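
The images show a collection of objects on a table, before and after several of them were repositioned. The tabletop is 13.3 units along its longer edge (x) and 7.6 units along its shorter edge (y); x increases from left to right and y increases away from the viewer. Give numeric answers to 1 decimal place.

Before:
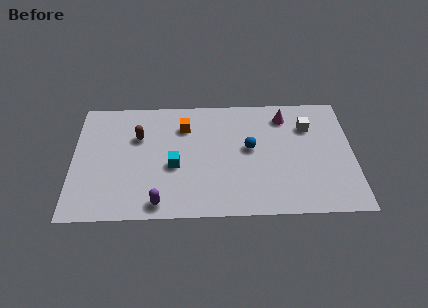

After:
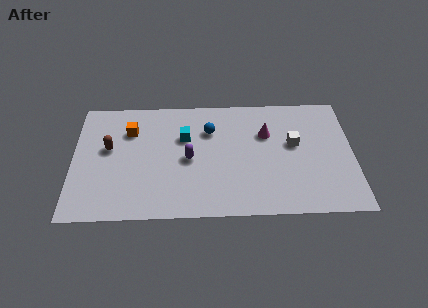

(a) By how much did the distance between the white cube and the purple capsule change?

-3.4

The distance was about 8.5 in the first image and 5.1 in the second, so they moved 3.4 units closer together.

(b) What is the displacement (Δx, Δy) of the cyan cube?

(0.5, 1.8)

From the two frames, the cyan cube sits at roughly (4.8, 3.2) before and (5.3, 5.0) after.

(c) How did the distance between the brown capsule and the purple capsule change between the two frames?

-0.4

The distance was about 4.3 in the first image and 3.9 in the second, so they moved 0.4 units closer together.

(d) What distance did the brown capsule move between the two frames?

1.6

The brown capsule was near (3.1, 5.1) before and (1.7, 4.4) after, so it travelled √(1.4² + 0.7²) ≈ 1.6 units.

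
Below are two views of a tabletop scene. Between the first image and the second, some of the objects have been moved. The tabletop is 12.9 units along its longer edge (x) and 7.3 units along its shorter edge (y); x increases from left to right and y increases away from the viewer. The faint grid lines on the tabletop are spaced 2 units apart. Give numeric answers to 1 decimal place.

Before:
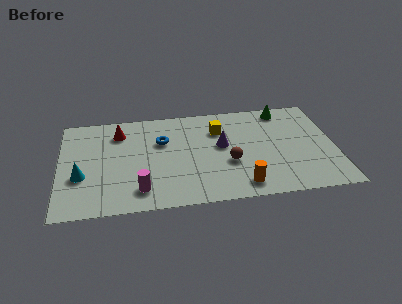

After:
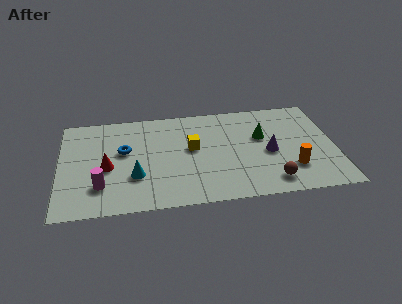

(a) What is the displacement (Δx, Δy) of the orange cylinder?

(2.4, 0.9)

From the two frames, the orange cylinder sits at roughly (8.4, 1.1) before and (10.8, 2.0) after.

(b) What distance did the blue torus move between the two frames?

1.9

The blue torus was near (4.8, 4.8) before and (3.0, 4.3) after, so it travelled √(1.8² + 0.5²) ≈ 1.9 units.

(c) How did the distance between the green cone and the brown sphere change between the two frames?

-1.2

The distance was about 4.5 in the first image and 3.3 in the second, so they moved 1.2 units closer together.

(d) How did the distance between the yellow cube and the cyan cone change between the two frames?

-3.8

They were about 7.0 units apart before and 3.2 after — 3.8 units closer together.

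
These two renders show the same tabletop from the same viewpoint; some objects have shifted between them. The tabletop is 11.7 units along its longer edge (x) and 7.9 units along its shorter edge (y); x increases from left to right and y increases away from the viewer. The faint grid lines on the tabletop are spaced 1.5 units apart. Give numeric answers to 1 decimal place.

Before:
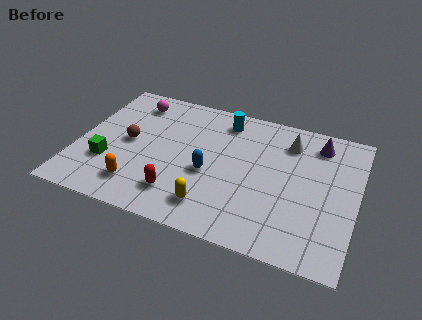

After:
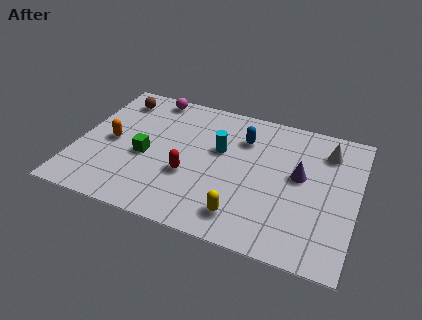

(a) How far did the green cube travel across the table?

1.7

The green cube was near (1.4, 2.5) before and (2.9, 3.4) after, so it travelled √(1.5² + 0.9²) ≈ 1.7 units.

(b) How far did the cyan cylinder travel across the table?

1.8

The cyan cylinder was near (5.9, 6.6) before and (5.9, 4.8) after, so it travelled √(0.0² + 1.8²) ≈ 1.8 units.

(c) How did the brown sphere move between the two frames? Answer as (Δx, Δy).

(-0.8, 2.5)

From the two frames, the brown sphere sits at roughly (2.1, 4.0) before and (1.3, 6.5) after.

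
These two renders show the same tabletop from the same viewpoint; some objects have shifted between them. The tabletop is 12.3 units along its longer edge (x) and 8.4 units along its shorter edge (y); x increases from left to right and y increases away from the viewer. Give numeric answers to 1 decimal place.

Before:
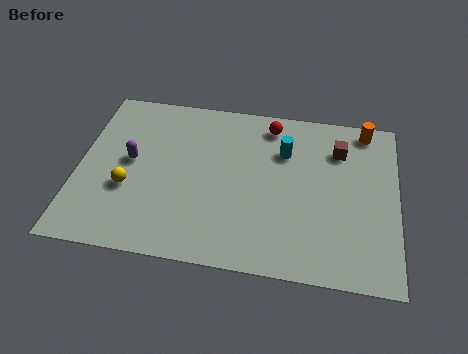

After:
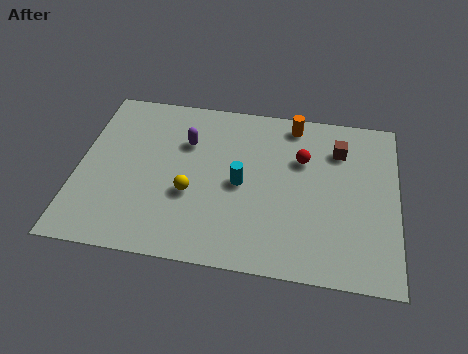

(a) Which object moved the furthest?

the orange cylinder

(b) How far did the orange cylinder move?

2.8

The orange cylinder moved from about (11.0, 7.5) to (8.2, 7.4), a distance of √(2.8² + 0.1²) ≈ 2.8.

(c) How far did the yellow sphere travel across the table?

2.4

From (2.0, 3.1) to (4.4, 3.2), the yellow sphere covered √(2.4² + 0.1²) ≈ 2.4 units.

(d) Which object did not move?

the brown cube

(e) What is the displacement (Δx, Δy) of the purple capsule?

(2.1, 1.3)

The purple capsule was at about (2.0, 4.5) and moved to about (4.1, 5.8).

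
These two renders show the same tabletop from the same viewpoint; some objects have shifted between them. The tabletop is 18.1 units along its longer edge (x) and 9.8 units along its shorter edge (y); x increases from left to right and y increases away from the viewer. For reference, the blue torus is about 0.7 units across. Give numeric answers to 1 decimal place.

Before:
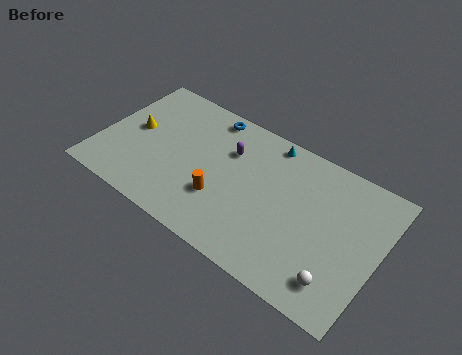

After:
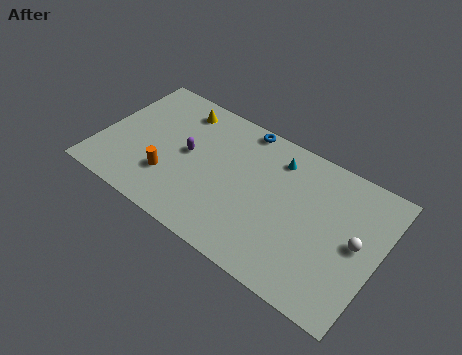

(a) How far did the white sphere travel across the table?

3.2

From (16.0, 1.9) to (16.7, 5.0), the white sphere covered √(0.7² + 3.1²) ≈ 3.2 units.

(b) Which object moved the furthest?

the yellow cone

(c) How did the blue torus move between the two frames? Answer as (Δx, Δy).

(2.2, 0.3)

From the two frames, the blue torus sits at roughly (6.4, 8.7) before and (8.6, 9.0) after.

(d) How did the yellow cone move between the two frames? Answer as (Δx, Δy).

(2.5, 3.0)

The yellow cone started near (2.0, 5.2) and ended near (4.5, 8.2).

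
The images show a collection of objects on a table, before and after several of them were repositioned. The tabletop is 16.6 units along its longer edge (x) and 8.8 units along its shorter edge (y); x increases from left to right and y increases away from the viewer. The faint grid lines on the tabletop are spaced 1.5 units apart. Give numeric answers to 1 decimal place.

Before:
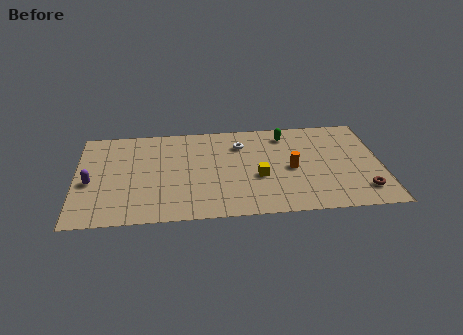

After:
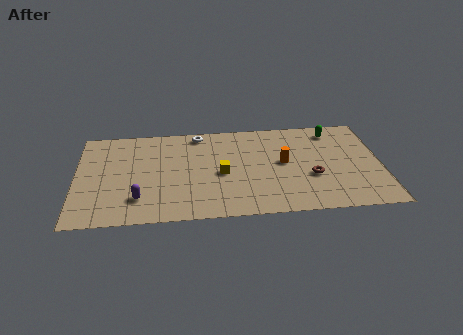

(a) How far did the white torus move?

2.6

The white torus was near (9.0, 6.6) before and (6.7, 7.8) after, so it travelled √(2.3² + 1.2²) ≈ 2.6 units.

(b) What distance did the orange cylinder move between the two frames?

0.7

From (11.7, 4.1) to (11.3, 4.7), the orange cylinder covered √(0.4² + 0.6²) ≈ 0.7 units.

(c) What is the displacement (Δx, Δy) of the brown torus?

(-2.7, 1.5)

From the two frames, the brown torus sits at roughly (15.5, 1.8) before and (12.8, 3.3) after.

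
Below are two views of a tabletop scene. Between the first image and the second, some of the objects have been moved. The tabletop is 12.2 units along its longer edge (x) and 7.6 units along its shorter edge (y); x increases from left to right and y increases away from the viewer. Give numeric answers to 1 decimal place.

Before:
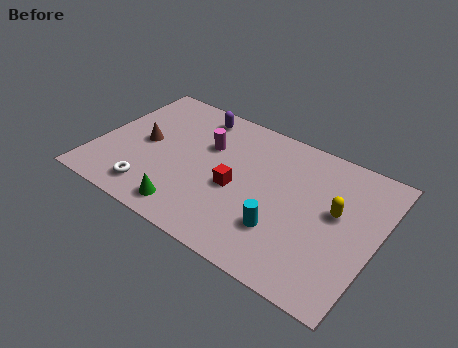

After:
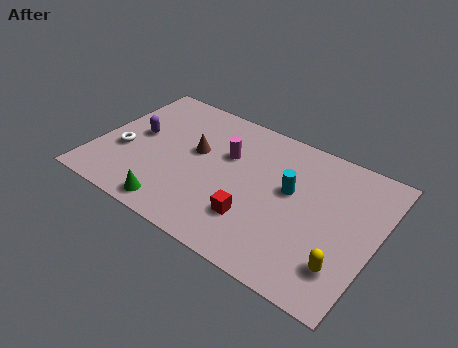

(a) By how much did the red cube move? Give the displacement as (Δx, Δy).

(1.0, -1.2)

The red cube was at about (6.2, 3.3) and moved to about (7.2, 2.1).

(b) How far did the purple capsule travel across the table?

3.3

The purple capsule moved from about (3.8, 6.5) to (1.6, 4.1), a distance of √(2.2² + 2.4²) ≈ 3.3.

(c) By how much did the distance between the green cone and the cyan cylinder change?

+1.6

Before: roughly 4.1 units apart; after: 5.7. That's 1.6 units further apart.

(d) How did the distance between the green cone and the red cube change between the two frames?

+0.7

The distance was about 2.8 in the first image and 3.5 in the second, so they moved 0.7 units further apart.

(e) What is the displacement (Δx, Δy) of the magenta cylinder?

(0.9, -0.1)

The magenta cylinder started near (4.6, 5.0) and ended near (5.5, 4.9).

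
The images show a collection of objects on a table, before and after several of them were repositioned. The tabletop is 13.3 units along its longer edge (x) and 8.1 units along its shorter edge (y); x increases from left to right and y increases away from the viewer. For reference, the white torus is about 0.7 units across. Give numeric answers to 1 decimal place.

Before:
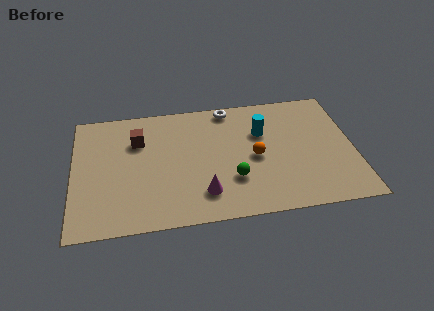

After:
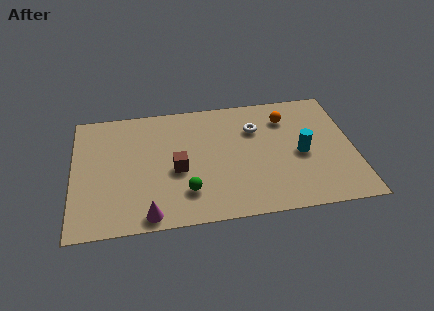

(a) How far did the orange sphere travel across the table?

2.9

From (8.6, 3.8) to (10.2, 6.2), the orange sphere covered √(1.6² + 2.4²) ≈ 2.9 units.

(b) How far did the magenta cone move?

2.8

The magenta cone moved from about (6.1, 1.8) to (3.5, 0.8), a distance of √(2.6² + 1.0²) ≈ 2.8.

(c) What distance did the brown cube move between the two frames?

2.8

The brown cube moved from about (3.1, 5.7) to (4.9, 3.5), a distance of √(1.8² + 2.2²) ≈ 2.8.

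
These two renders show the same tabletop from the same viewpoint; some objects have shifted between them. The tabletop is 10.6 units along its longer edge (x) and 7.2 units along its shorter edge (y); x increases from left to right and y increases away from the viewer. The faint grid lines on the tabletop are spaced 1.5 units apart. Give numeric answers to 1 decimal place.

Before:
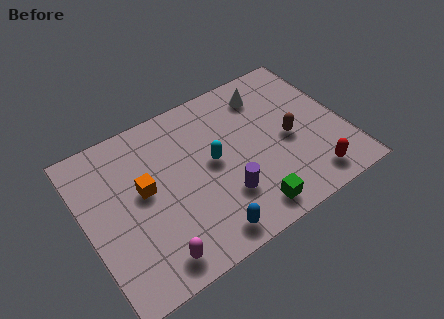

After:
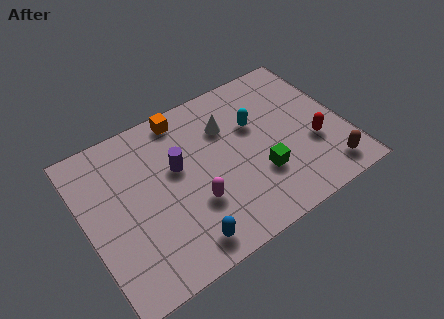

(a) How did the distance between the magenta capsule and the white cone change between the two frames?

-4.1

The distance was about 7.3 in the first image and 3.2 in the second, so they moved 4.1 units closer together.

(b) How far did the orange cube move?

3.1

The orange cube moved from about (2.4, 4.0) to (4.4, 6.4), a distance of √(2.0² + 2.4²) ≈ 3.1.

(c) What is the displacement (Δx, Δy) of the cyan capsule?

(1.9, 0.8)

The cyan capsule started near (5.2, 3.8) and ended near (7.1, 4.6).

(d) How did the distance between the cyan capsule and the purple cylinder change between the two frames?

+1.6

Before: roughly 1.7 units apart; after: 3.3. That's 1.6 units further apart.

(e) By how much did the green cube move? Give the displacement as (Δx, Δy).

(0.7, 1.3)

From the two frames, the green cube sits at roughly (6.2, 1.0) before and (6.9, 2.3) after.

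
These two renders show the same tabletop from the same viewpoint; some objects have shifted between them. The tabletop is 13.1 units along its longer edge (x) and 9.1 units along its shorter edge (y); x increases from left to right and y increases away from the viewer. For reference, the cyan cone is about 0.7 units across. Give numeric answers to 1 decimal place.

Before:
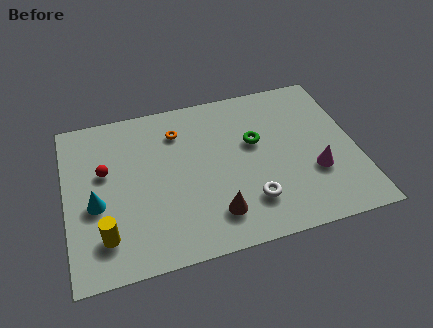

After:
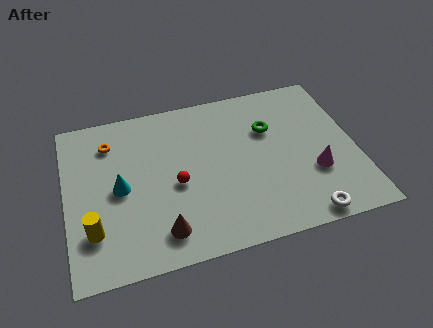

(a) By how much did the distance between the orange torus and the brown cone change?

+0.6

The distance was about 5.3 in the first image and 5.9 in the second, so they moved 0.6 units further apart.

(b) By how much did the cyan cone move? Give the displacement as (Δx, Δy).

(1.1, 0.6)

The cyan cone was at about (1.3, 3.8) and moved to about (2.4, 4.4).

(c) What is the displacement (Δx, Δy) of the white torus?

(2.3, -1.4)

From the two frames, the white torus sits at roughly (8.1, 2.2) before and (10.4, 0.8) after.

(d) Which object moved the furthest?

the red sphere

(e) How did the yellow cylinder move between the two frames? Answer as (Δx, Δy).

(-0.5, 0.4)

From the two frames, the yellow cylinder sits at roughly (1.6, 2.0) before and (1.1, 2.4) after.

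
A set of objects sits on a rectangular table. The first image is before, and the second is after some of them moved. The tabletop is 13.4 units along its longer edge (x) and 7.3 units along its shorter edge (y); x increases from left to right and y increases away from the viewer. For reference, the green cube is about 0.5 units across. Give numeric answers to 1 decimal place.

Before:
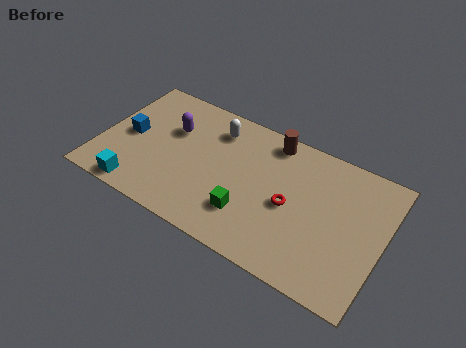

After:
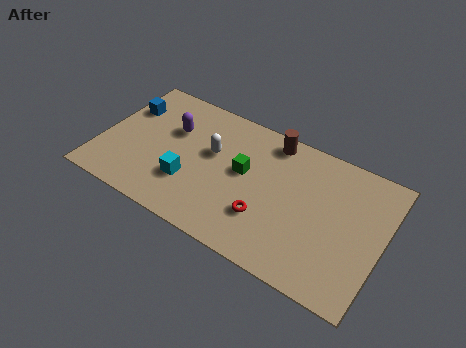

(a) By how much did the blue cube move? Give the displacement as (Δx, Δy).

(-0.4, 1.5)

From the two frames, the blue cube sits at roughly (1.3, 3.6) before and (0.9, 5.1) after.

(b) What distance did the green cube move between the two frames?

2.2

The green cube moved from about (7.3, 2.0) to (6.8, 4.1), a distance of √(0.5² + 2.1²) ≈ 2.2.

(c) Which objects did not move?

the purple capsule and the brown cylinder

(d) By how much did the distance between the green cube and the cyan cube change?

-2.2

The distance was about 5.2 in the first image and 3.0 in the second, so they moved 2.2 units closer together.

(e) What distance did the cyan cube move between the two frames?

2.7

From (2.2, 0.8) to (4.4, 2.3), the cyan cube covered √(2.2² + 1.5²) ≈ 2.7 units.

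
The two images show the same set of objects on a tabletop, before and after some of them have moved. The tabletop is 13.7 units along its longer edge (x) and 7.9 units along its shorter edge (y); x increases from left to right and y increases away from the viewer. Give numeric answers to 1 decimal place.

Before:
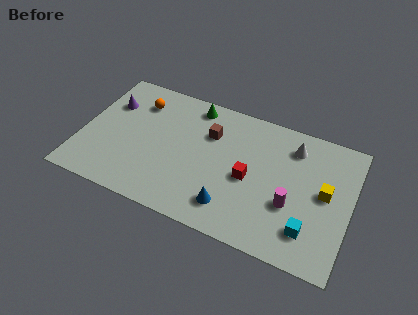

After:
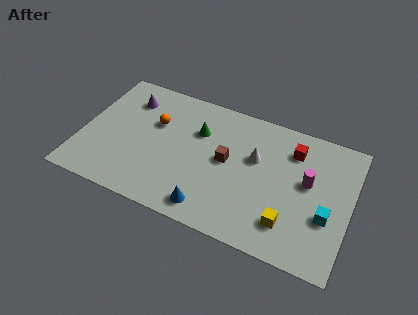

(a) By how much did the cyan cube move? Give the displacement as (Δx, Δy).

(0.8, 1.1)

The cyan cube was at about (11.8, 1.8) and moved to about (12.6, 2.9).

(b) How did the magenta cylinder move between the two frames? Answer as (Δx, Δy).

(0.7, 1.6)

The magenta cylinder was at about (10.8, 2.9) and moved to about (11.5, 4.5).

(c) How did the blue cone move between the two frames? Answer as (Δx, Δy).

(-1.0, -0.5)

The blue cone started near (7.9, 1.6) and ended near (6.9, 1.1).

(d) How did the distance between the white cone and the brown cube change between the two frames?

-2.7

The distance was about 4.3 in the first image and 1.6 in the second, so they moved 2.7 units closer together.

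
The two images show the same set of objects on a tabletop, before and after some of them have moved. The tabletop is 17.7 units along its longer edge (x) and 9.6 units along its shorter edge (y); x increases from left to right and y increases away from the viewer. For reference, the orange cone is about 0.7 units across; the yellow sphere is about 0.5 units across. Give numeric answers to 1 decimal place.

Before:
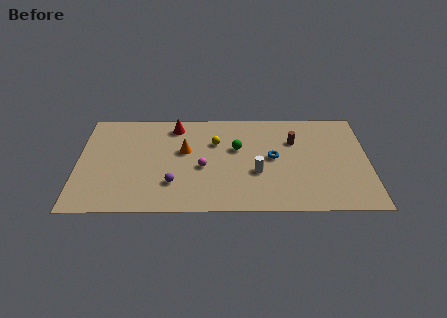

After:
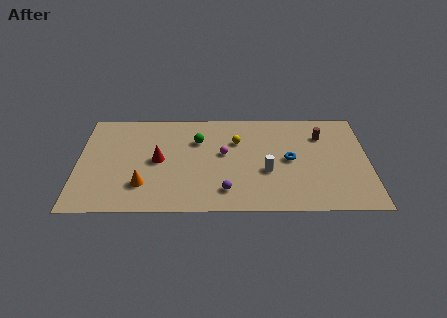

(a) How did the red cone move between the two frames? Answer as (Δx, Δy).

(-1.0, -3.3)

The red cone started near (5.9, 8.1) and ended near (4.9, 4.8).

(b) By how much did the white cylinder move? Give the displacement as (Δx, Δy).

(0.6, 0.1)

The white cylinder started near (10.9, 3.6) and ended near (11.5, 3.7).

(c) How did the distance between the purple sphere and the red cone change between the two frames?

-0.5

Before: roughly 5.5 units apart; after: 5.0. That's 0.5 units closer together.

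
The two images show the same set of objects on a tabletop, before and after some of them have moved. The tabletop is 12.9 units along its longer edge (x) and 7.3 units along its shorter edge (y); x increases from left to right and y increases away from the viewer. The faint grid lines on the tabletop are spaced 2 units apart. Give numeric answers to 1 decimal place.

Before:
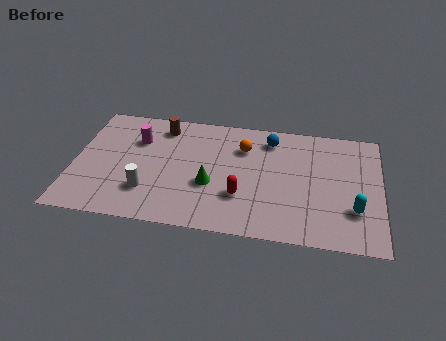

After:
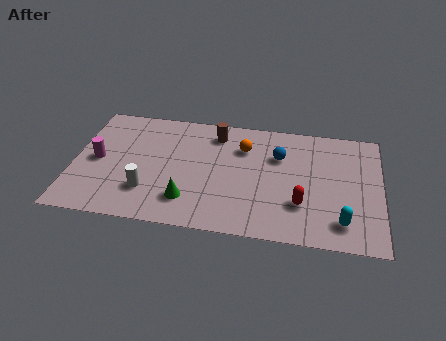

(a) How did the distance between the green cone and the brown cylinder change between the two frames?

+0.4

They were about 4.0 units apart before and 4.4 after — 0.4 units further apart.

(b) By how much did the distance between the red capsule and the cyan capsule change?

-2.8

They were about 4.7 units apart before and 1.9 after — 2.8 units closer together.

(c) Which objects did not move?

the orange sphere and the white cylinder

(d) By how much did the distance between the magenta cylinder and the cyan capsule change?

+0.9

The distance was about 9.6 in the first image and 10.5 in the second, so they moved 0.9 units further apart.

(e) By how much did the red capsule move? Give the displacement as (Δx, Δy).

(2.5, -0.1)

The red capsule started near (7.1, 2.3) and ended near (9.6, 2.2).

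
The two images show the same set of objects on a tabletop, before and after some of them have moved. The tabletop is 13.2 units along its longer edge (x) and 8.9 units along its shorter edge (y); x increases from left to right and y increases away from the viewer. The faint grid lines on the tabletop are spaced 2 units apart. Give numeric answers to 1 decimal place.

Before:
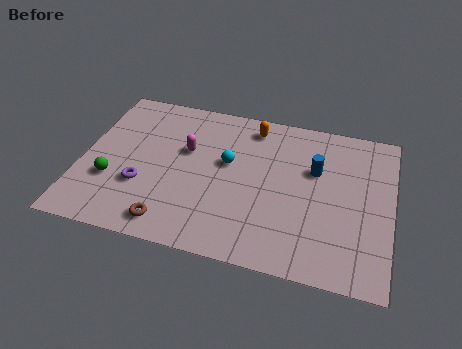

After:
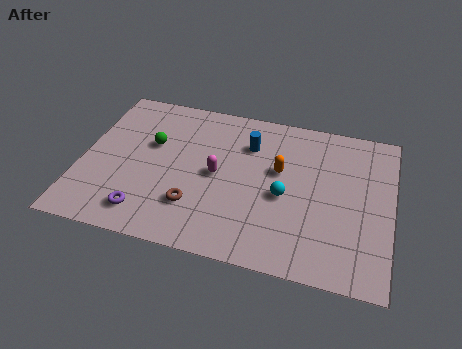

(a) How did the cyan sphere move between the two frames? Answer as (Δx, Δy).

(2.5, -1.3)

The cyan sphere was at about (6.2, 5.2) and moved to about (8.7, 3.9).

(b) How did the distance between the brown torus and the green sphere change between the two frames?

+0.5

The distance was about 3.2 in the first image and 3.7 in the second, so they moved 0.5 units further apart.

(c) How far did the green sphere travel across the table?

2.9

The green sphere moved from about (1.4, 3.0) to (2.9, 5.5), a distance of √(1.5² + 2.5²) ≈ 2.9.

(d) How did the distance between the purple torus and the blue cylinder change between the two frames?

-1.3

They were about 7.7 units apart before and 6.4 after — 1.3 units closer together.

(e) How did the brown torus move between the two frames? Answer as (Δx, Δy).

(0.9, 1.2)

From the two frames, the brown torus sits at roughly (4.1, 1.2) before and (5.0, 2.4) after.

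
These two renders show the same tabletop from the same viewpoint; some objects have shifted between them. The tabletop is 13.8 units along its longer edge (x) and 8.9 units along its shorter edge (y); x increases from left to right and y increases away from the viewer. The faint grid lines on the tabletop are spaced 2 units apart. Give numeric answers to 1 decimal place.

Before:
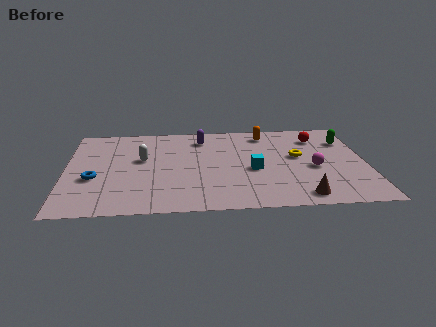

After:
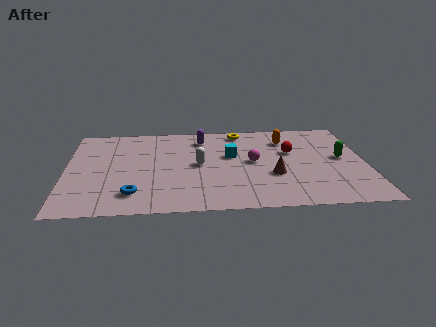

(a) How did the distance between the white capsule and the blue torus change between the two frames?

+1.2

They were about 2.8 units apart before and 4.0 after — 1.2 units further apart.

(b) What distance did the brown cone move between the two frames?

2.4

From (10.7, 1.1) to (9.5, 3.2), the brown cone covered √(1.2² + 2.1²) ≈ 2.4 units.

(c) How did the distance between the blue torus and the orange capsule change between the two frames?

-0.3

The distance was about 9.0 in the first image and 8.7 in the second, so they moved 0.3 units closer together.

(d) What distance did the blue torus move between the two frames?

2.4

The blue torus moved from about (1.3, 3.4) to (3.1, 1.8), a distance of √(1.8² + 1.6²) ≈ 2.4.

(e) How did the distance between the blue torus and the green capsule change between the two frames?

-2.1

Before: roughly 12.1 units apart; after: 10.0. That's 2.1 units closer together.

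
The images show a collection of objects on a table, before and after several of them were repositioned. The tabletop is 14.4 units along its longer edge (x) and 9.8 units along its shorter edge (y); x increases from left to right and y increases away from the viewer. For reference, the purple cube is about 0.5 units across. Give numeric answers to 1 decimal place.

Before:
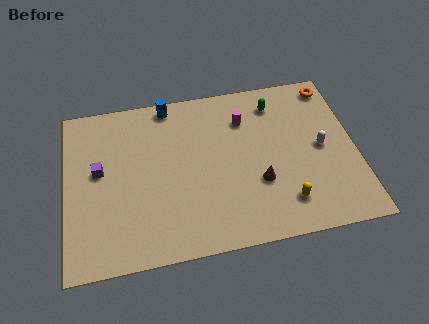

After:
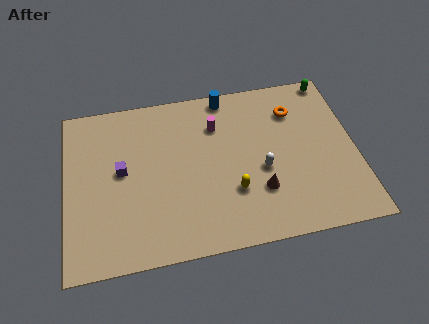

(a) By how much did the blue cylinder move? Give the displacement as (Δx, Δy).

(2.9, 0.0)

From the two frames, the blue cylinder sits at roughly (5.3, 8.9) before and (8.2, 8.9) after.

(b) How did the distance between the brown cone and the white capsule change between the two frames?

-2.3

The distance was about 3.5 in the first image and 1.2 in the second, so they moved 2.3 units closer together.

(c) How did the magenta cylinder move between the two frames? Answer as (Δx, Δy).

(-1.4, -0.1)

The magenta cylinder started near (9.0, 7.3) and ended near (7.6, 7.2).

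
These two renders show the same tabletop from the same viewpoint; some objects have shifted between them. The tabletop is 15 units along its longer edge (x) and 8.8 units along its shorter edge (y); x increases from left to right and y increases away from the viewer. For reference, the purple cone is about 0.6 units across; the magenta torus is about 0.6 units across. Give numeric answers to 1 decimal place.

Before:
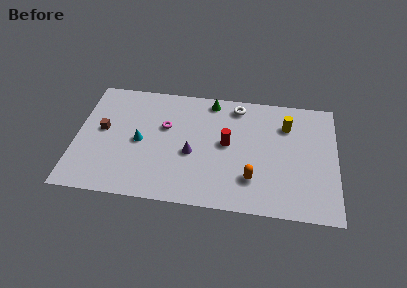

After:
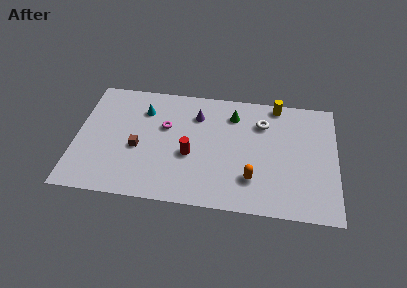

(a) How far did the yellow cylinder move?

1.6

The yellow cylinder was near (12.1, 6.5) before and (11.5, 8.0) after, so it travelled √(0.6² + 1.5²) ≈ 1.6 units.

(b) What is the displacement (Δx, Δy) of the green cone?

(1.3, -0.9)

The green cone started near (7.7, 7.8) and ended near (9.0, 6.9).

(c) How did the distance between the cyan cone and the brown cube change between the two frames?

+0.6

They were about 2.3 units apart before and 2.9 after — 0.6 units further apart.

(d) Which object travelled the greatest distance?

the purple cone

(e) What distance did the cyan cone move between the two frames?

2.4

The cyan cone moved from about (3.7, 4.2) to (3.8, 6.6), a distance of √(0.1² + 2.4²) ≈ 2.4.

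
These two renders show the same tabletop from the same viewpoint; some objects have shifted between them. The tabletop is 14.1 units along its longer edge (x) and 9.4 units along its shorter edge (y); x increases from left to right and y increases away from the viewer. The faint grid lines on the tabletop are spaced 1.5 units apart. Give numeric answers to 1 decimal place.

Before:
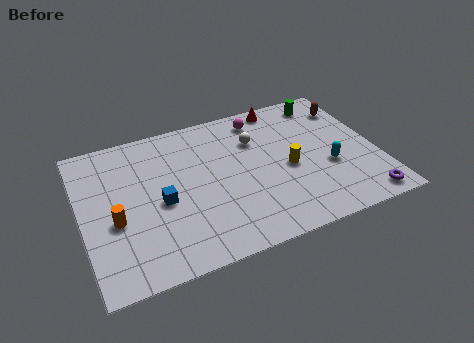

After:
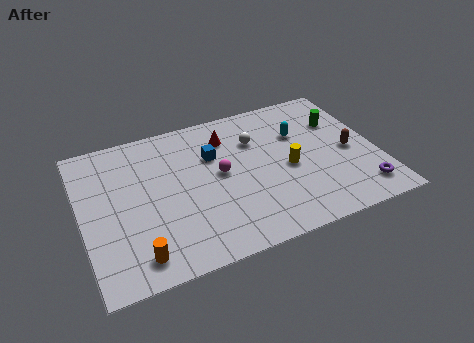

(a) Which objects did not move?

the yellow cylinder and the white sphere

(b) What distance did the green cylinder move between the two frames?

1.7

The green cylinder moved from about (12.1, 8.1) to (12.6, 6.5), a distance of √(0.5² + 1.6²) ≈ 1.7.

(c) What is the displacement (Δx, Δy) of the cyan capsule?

(-1.1, 2.7)

The cyan capsule was at about (11.7, 3.6) and moved to about (10.6, 6.3).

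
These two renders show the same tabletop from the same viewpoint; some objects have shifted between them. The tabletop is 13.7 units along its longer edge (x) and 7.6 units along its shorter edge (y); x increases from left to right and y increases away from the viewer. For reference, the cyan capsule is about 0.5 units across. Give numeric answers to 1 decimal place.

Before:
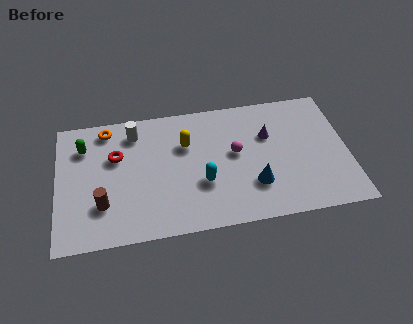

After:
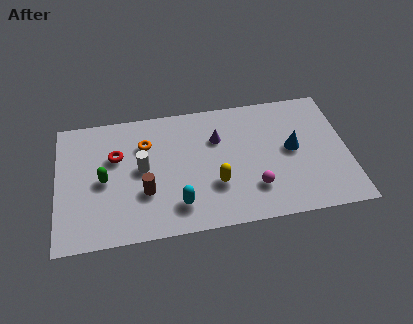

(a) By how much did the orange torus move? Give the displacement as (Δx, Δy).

(1.8, -1.2)

The orange torus was at about (2.4, 6.6) and moved to about (4.2, 5.4).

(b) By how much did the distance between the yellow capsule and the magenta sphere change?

-0.6

They were about 2.5 units apart before and 1.9 after — 0.6 units closer together.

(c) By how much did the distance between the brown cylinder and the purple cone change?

-4.0

The distance was about 8.4 in the first image and 4.4 in the second, so they moved 4.0 units closer together.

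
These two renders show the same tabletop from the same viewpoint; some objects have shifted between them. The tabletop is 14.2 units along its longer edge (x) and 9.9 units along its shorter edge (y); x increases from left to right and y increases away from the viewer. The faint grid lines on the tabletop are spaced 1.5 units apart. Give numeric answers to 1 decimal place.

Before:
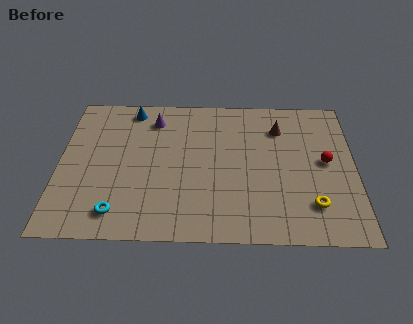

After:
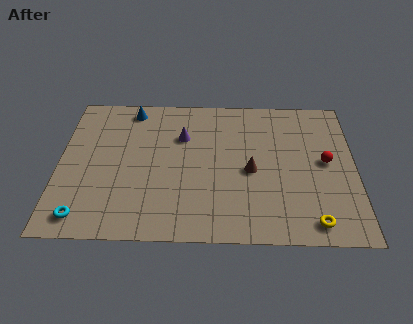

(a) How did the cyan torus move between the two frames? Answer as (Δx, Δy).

(-1.6, -0.3)

The cyan torus was at about (2.9, 1.6) and moved to about (1.3, 1.3).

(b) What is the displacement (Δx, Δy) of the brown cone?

(-1.4, -3.0)

The brown cone was at about (10.6, 7.5) and moved to about (9.2, 4.5).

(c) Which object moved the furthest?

the brown cone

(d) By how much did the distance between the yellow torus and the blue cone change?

+0.7

Before: roughly 10.8 units apart; after: 11.5. That's 0.7 units further apart.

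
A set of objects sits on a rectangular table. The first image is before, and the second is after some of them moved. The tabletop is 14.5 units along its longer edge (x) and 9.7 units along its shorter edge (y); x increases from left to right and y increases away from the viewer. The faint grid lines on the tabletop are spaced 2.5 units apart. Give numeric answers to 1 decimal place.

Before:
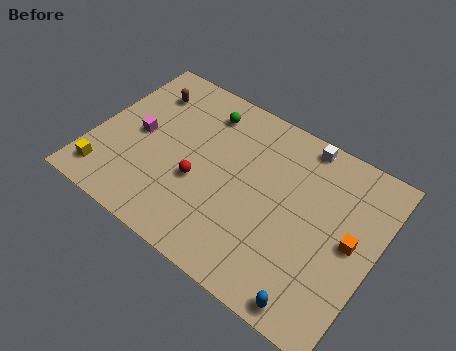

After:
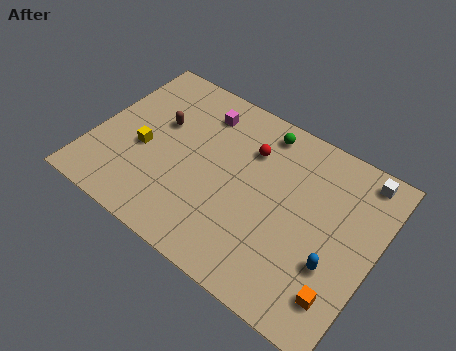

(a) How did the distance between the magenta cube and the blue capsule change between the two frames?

-1.8

They were about 10.7 units apart before and 8.9 after — 1.8 units closer together.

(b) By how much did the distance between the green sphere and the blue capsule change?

-3.1

They were about 10.0 units apart before and 6.9 after — 3.1 units closer together.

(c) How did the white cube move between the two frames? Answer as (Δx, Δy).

(3.1, -0.2)

The white cube was at about (10.1, 8.8) and moved to about (13.2, 8.6).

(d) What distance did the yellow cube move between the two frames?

2.9

The yellow cube moved from about (1.1, 1.6) to (2.6, 4.1), a distance of √(1.5² + 2.5²) ≈ 2.9.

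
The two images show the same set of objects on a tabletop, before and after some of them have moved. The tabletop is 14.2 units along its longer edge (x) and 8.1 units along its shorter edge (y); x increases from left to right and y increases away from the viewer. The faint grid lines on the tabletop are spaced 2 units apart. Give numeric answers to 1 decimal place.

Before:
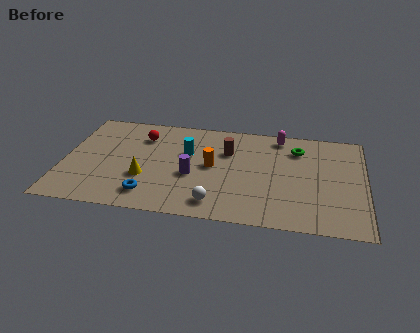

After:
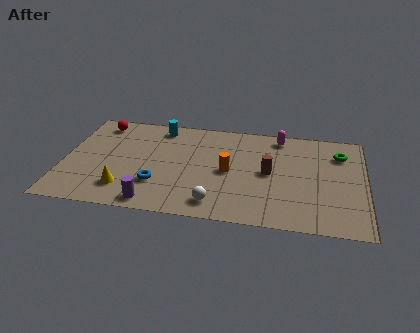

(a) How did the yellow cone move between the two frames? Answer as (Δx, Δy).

(-0.9, -1.0)

From the two frames, the yellow cone sits at roughly (3.9, 2.8) before and (3.0, 1.8) after.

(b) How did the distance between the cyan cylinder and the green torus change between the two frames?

+3.3

The distance was about 5.3 in the first image and 8.6 in the second, so they moved 3.3 units further apart.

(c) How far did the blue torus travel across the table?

0.9

From (4.2, 1.5) to (4.5, 2.4), the blue torus covered √(0.3² + 0.9²) ≈ 0.9 units.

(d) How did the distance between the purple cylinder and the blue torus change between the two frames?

-1.1

The distance was about 2.6 in the first image and 1.5 in the second, so they moved 1.1 units closer together.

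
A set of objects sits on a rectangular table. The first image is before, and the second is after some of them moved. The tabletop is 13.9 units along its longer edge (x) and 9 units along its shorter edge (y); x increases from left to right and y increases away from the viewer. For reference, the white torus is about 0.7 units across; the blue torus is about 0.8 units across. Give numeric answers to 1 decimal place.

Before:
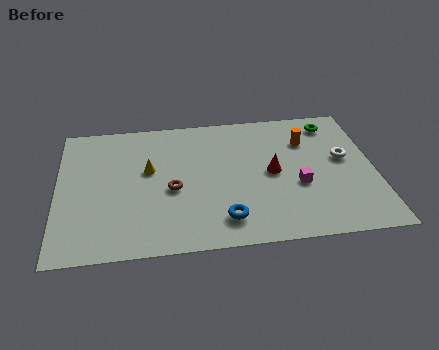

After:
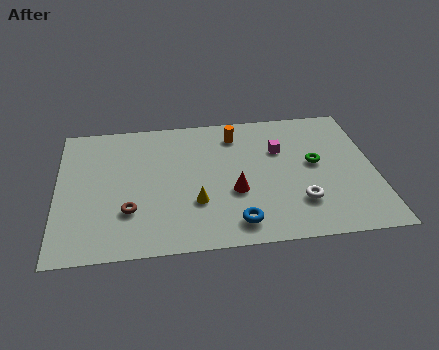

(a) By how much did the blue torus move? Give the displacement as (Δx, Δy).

(0.5, -0.3)

The blue torus was at about (7.2, 1.7) and moved to about (7.7, 1.4).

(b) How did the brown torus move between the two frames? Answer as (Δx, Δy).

(-1.9, -1.2)

The brown torus started near (5.0, 3.9) and ended near (3.1, 2.7).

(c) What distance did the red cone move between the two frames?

2.0

From (9.4, 4.5) to (7.7, 3.4), the red cone covered √(1.7² + 1.1²) ≈ 2.0 units.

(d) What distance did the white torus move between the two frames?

3.4

The white torus moved from about (12.6, 5.1) to (10.5, 2.4), a distance of √(2.1² + 2.7²) ≈ 3.4.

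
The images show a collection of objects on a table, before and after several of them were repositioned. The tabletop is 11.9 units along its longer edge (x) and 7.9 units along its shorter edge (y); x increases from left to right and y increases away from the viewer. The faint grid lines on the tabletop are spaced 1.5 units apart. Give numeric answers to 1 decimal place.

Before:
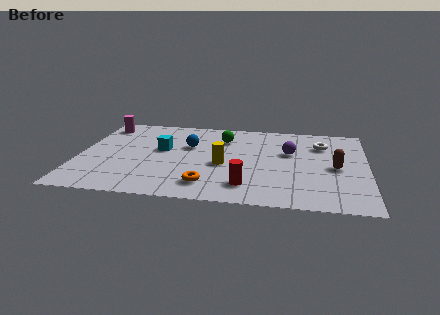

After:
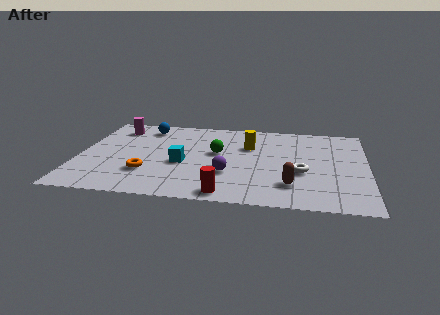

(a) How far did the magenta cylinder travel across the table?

0.6

From (0.8, 6.6) to (1.4, 6.4), the magenta cylinder covered √(0.6² + 0.2²) ≈ 0.6 units.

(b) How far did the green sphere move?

1.4

From (5.9, 5.9) to (5.7, 4.5), the green sphere covered √(0.2² + 1.4²) ≈ 1.4 units.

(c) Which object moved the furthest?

the purple sphere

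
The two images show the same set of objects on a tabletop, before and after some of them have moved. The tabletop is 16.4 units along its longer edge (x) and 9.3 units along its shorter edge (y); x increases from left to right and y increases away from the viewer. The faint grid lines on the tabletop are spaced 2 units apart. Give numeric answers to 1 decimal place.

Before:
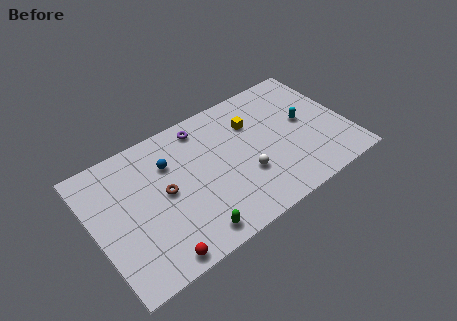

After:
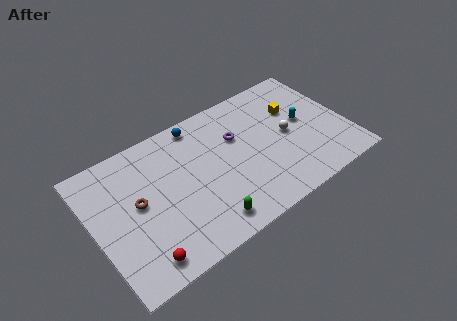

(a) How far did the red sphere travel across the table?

1.0

The red sphere was near (3.3, 0.9) before and (2.4, 1.3) after, so it travelled √(0.9² + 0.4²) ≈ 1.0 units.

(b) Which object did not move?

the cyan capsule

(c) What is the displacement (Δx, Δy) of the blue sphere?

(2.2, 1.7)

The blue sphere started near (5.1, 6.6) and ended near (7.3, 8.3).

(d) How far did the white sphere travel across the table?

3.4

The white sphere was near (9.5, 3.2) before and (12.6, 4.6) after, so it travelled √(3.1² + 1.4²) ≈ 3.4 units.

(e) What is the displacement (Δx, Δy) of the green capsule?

(1.0, 0.2)

From the two frames, the green capsule sits at roughly (5.6, 1.2) before and (6.6, 1.4) after.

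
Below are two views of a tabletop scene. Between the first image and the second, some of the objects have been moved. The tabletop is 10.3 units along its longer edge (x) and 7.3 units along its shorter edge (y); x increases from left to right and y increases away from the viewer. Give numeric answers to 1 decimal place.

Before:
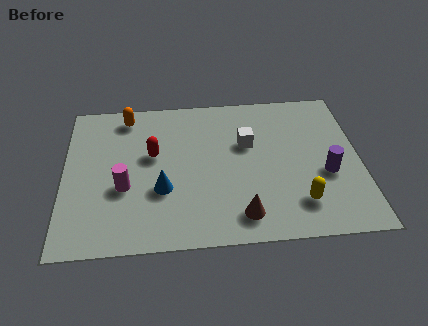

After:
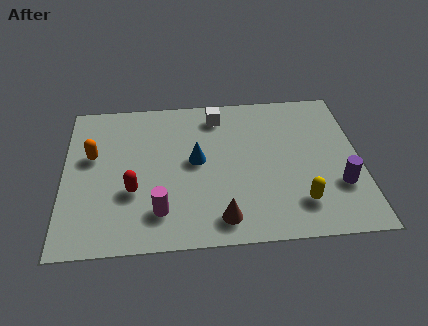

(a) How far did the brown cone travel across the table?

0.7

The brown cone was near (6.1, 1.2) before and (5.4, 1.1) after, so it travelled √(0.7² + 0.1²) ≈ 0.7 units.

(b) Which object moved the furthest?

the orange capsule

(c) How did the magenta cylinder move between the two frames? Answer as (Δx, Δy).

(1.2, -1.2)

The magenta cylinder was at about (2.1, 2.8) and moved to about (3.3, 1.6).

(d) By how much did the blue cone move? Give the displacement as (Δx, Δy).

(1.2, 1.3)

The blue cone started near (3.4, 2.6) and ended near (4.6, 3.9).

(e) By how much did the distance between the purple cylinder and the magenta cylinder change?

-0.8

They were about 7.0 units apart before and 6.2 after — 0.8 units closer together.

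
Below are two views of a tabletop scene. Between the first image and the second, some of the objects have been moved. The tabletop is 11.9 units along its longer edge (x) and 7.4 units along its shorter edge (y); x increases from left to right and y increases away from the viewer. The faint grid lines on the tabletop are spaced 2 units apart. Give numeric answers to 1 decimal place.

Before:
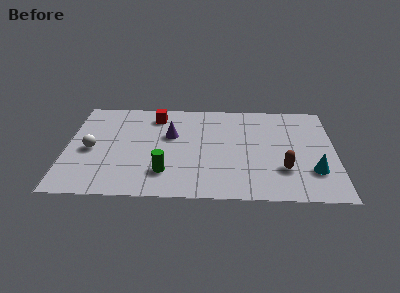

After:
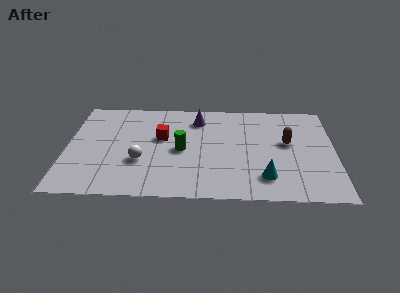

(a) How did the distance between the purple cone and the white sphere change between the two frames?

+0.4

Before: roughly 3.7 units apart; after: 4.1. That's 0.4 units further apart.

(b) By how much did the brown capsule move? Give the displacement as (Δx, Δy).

(0.2, 2.0)

From the two frames, the brown capsule sits at roughly (9.6, 2.2) before and (9.8, 4.2) after.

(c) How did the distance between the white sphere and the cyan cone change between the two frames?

-4.3

Before: roughly 9.9 units apart; after: 5.6. That's 4.3 units closer together.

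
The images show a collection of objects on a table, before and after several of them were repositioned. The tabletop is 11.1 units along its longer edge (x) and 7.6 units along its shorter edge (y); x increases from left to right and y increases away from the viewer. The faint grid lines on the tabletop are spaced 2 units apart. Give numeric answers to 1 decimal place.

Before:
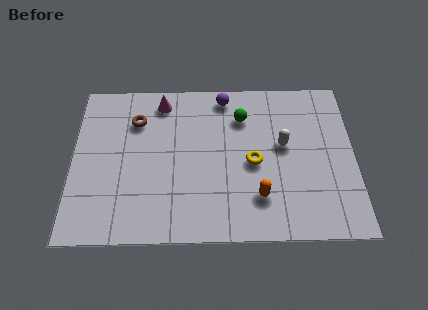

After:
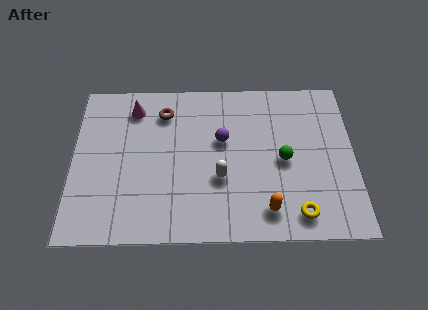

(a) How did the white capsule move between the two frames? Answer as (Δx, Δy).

(-2.5, -1.5)

From the two frames, the white capsule sits at roughly (8.3, 4.3) before and (5.8, 2.8) after.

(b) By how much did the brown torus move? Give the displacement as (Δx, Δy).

(1.1, 0.4)

From the two frames, the brown torus sits at roughly (2.5, 5.6) before and (3.6, 6.0) after.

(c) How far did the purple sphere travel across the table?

2.1

From (6.0, 6.7) to (5.9, 4.6), the purple sphere covered √(0.1² + 2.1²) ≈ 2.1 units.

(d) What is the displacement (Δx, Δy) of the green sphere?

(1.6, -2.1)

The green sphere started near (6.7, 5.7) and ended near (8.3, 3.6).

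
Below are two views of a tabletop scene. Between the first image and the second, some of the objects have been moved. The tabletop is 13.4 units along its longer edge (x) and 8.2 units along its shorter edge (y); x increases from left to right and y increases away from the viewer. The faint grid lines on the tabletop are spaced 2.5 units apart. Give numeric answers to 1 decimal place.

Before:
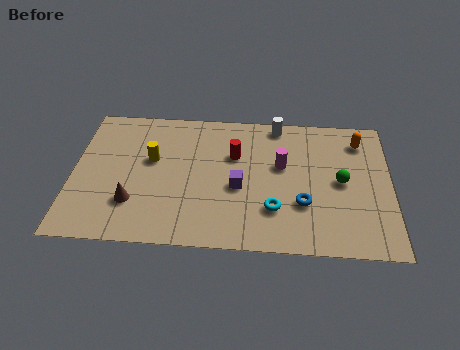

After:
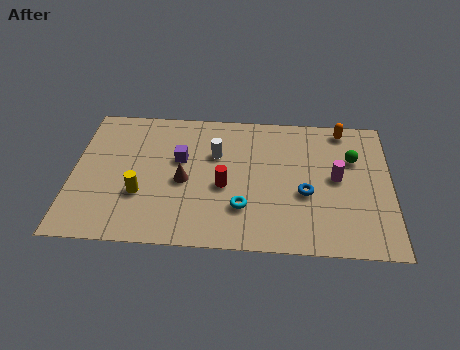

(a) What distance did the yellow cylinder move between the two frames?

2.1

The yellow cylinder was near (3.3, 4.9) before and (2.9, 2.8) after, so it travelled √(0.4² + 2.1²) ≈ 2.1 units.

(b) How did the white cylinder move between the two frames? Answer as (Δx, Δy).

(-2.6, -2.0)

From the two frames, the white cylinder sits at roughly (8.6, 7.4) before and (6.0, 5.4) after.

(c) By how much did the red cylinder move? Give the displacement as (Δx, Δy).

(-0.4, -1.9)

The red cylinder was at about (6.8, 5.4) and moved to about (6.4, 3.5).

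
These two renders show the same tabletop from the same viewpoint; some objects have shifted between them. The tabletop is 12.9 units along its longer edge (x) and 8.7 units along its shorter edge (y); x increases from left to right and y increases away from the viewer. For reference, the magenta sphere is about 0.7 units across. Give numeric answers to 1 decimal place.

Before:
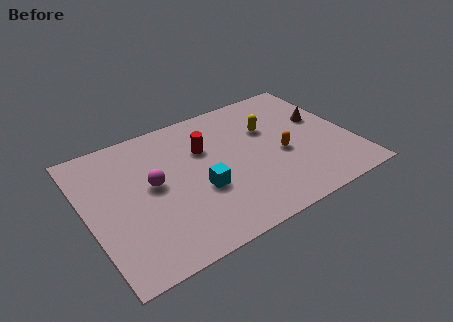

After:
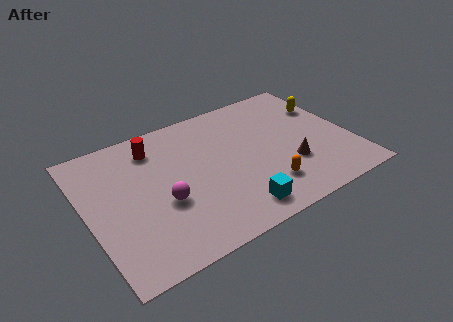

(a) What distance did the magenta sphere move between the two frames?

1.3

From (3.2, 4.7) to (3.5, 3.4), the magenta sphere covered √(0.3² + 1.3²) ≈ 1.3 units.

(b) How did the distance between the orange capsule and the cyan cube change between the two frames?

-2.4

The distance was about 4.1 in the first image and 1.7 in the second, so they moved 2.4 units closer together.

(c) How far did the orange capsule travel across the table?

2.0

The orange capsule moved from about (9.4, 3.7) to (8.3, 2.0), a distance of √(1.1² + 1.7²) ≈ 2.0.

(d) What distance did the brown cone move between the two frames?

3.1

The brown cone moved from about (11.7, 5.2) to (9.7, 2.8), a distance of √(2.0² + 2.4²) ≈ 3.1.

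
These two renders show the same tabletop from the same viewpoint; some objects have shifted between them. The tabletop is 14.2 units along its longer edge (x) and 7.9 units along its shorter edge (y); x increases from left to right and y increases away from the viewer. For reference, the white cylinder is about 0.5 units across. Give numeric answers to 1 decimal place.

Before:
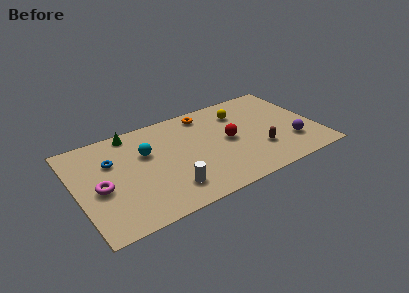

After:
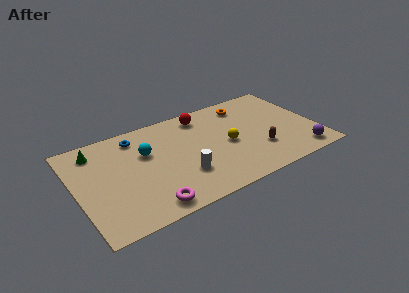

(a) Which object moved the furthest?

the magenta torus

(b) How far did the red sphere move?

3.0

From (9.0, 4.0) to (7.8, 6.7), the red sphere covered √(1.2² + 2.7²) ≈ 3.0 units.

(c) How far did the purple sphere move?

1.2

The purple sphere was near (12.5, 2.2) before and (12.9, 1.1) after, so it travelled √(0.4² + 1.1²) ≈ 1.2 units.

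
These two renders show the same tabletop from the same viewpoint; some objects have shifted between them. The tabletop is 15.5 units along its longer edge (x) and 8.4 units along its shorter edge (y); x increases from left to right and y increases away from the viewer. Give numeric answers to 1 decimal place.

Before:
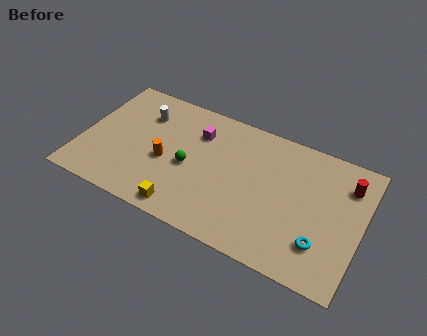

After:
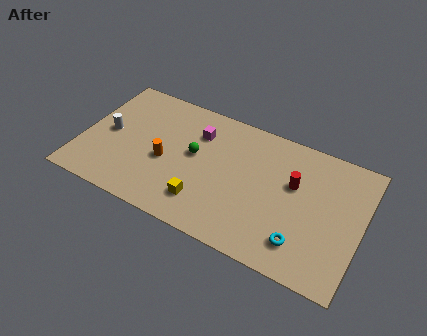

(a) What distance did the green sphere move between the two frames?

0.9

The green sphere moved from about (6.0, 3.8) to (6.2, 4.7), a distance of √(0.2² + 0.9²) ≈ 0.9.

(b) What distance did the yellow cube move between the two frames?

1.3

The yellow cube was near (6.1, 1.0) before and (7.1, 1.9) after, so it travelled √(1.0² + 0.9²) ≈ 1.3 units.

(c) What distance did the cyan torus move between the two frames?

1.1

From (13.5, 2.2) to (12.5, 1.8), the cyan torus covered √(1.0² + 0.4²) ≈ 1.1 units.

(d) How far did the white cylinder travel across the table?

2.6

The white cylinder was near (3.1, 6.2) before and (1.4, 4.2) after, so it travelled √(1.7² + 2.0²) ≈ 2.6 units.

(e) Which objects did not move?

the orange cylinder and the magenta cube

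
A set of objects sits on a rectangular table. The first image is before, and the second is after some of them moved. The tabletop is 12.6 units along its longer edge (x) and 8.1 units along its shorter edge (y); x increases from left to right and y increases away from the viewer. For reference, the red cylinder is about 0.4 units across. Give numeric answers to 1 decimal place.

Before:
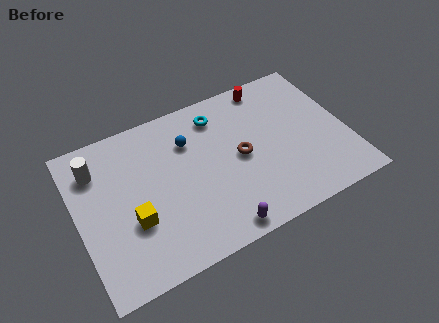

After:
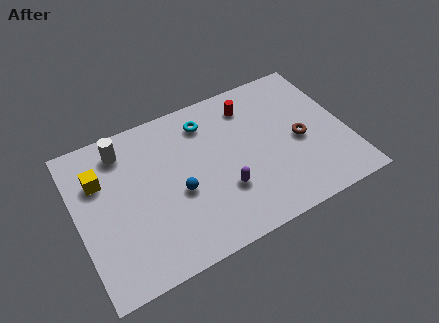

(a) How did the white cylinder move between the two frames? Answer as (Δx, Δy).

(1.3, 0.5)

The white cylinder was at about (1.1, 6.2) and moved to about (2.4, 6.7).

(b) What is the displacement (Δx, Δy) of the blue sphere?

(-0.8, -2.4)

The blue sphere was at about (5.4, 5.8) and moved to about (4.6, 3.4).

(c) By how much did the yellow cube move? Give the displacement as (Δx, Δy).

(-1.2, 2.7)

The yellow cube started near (2.4, 2.9) and ended near (1.2, 5.6).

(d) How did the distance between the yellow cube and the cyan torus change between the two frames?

-0.6

The distance was about 5.8 in the first image and 5.2 in the second, so they moved 0.6 units closer together.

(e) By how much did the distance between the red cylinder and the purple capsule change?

-2.9

The distance was about 7.2 in the first image and 4.3 in the second, so they moved 2.9 units closer together.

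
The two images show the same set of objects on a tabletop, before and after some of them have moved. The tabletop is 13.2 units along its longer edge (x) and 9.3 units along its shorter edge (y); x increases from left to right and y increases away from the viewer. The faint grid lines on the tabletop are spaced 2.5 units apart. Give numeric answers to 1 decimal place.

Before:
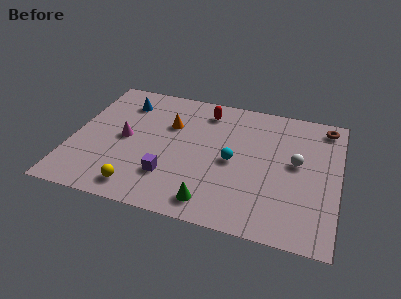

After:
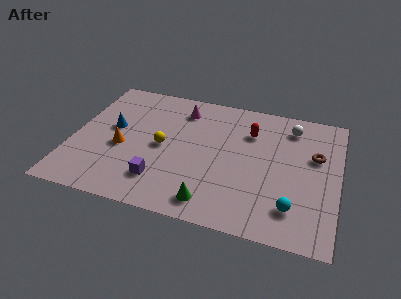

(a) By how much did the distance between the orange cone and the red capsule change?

+4.5

They were about 2.3 units apart before and 6.8 after — 4.5 units further apart.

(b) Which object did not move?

the green cone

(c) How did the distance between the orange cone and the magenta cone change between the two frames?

+1.9

Before: roughly 2.6 units apart; after: 4.5. That's 1.9 units further apart.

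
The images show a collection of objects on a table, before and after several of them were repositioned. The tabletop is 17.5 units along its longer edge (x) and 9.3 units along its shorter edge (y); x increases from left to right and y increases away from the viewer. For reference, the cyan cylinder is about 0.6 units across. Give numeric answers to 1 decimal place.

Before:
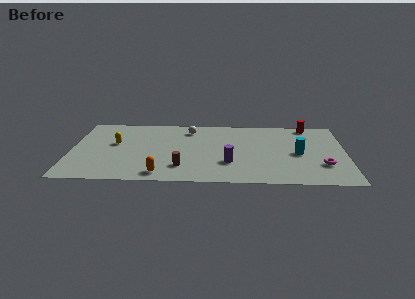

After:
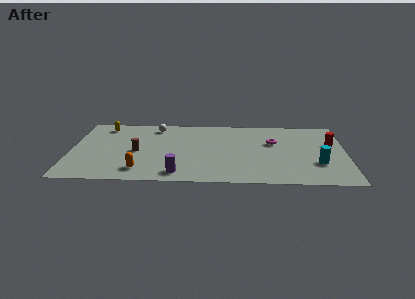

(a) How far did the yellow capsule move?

2.6

The yellow capsule moved from about (2.8, 5.4) to (2.0, 7.9), a distance of √(0.8² + 2.5²) ≈ 2.6.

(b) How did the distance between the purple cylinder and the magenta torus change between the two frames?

+1.7

Before: roughly 5.9 units apart; after: 7.6. That's 1.7 units further apart.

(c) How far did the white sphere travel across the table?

2.2

The white sphere was near (7.5, 7.6) before and (5.3, 7.9) after, so it travelled √(2.2² + 0.3²) ≈ 2.2 units.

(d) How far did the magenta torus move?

4.4

The magenta torus moved from about (16.0, 2.8) to (12.9, 5.9), a distance of √(3.1² + 3.1²) ≈ 4.4.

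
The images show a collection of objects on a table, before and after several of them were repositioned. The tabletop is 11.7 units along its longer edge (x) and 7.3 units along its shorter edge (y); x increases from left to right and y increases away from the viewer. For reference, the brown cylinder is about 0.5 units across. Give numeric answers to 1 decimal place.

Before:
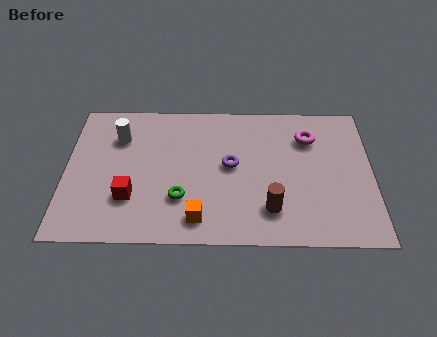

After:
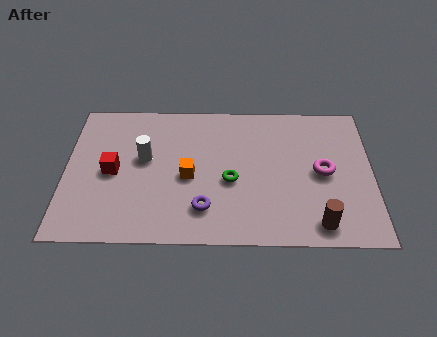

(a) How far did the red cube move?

1.5

From (2.5, 2.2) to (1.8, 3.5), the red cube covered √(0.7² + 1.3²) ≈ 1.5 units.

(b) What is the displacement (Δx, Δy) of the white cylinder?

(1.0, -1.1)

From the two frames, the white cylinder sits at roughly (2.0, 5.3) before and (3.0, 4.2) after.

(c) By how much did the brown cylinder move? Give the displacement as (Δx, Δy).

(1.8, -0.7)

The brown cylinder started near (7.8, 1.7) and ended near (9.6, 1.0).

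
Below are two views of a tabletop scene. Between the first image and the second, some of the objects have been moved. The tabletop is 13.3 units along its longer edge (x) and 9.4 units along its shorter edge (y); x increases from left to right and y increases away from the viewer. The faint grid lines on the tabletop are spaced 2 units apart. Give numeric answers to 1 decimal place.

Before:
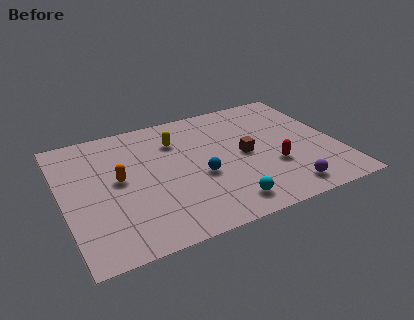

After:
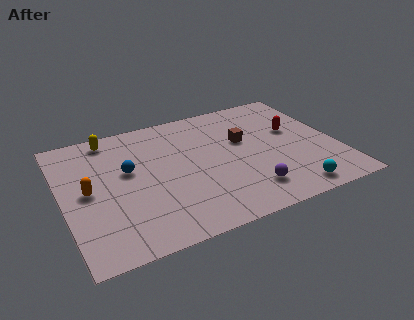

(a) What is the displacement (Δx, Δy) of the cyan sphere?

(3.2, -0.3)

The cyan sphere was at about (7.4, 1.4) and moved to about (10.6, 1.1).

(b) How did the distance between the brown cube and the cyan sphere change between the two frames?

+1.4

They were about 3.5 units apart before and 4.9 after — 1.4 units further apart.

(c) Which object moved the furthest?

the blue sphere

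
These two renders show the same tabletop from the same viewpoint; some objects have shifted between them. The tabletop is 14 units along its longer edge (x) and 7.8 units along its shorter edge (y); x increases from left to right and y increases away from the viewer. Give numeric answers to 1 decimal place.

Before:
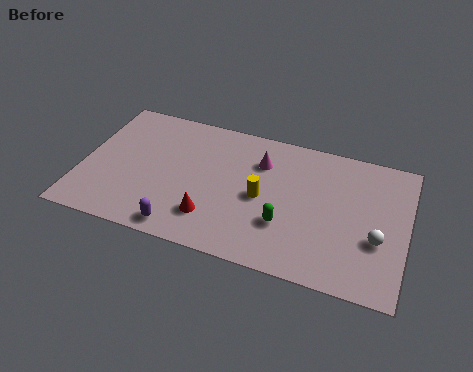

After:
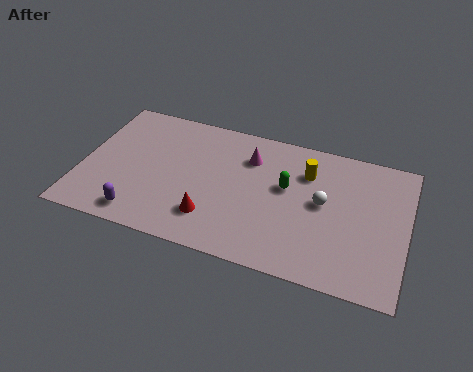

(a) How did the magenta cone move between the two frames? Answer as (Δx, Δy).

(-0.5, 0.1)

The magenta cone started near (7.6, 5.7) and ended near (7.1, 5.8).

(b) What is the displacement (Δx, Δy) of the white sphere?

(-2.4, 1.3)

The white sphere was at about (12.8, 2.9) and moved to about (10.4, 4.2).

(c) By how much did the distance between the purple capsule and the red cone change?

+1.5

The distance was about 1.6 in the first image and 3.1 in the second, so they moved 1.5 units further apart.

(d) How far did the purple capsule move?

1.8

From (4.6, 0.9) to (2.8, 1.1), the purple capsule covered √(1.8² + 0.2²) ≈ 1.8 units.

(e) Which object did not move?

the red cone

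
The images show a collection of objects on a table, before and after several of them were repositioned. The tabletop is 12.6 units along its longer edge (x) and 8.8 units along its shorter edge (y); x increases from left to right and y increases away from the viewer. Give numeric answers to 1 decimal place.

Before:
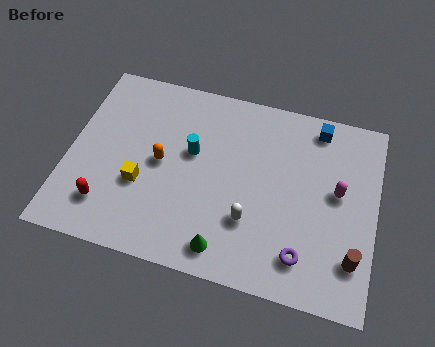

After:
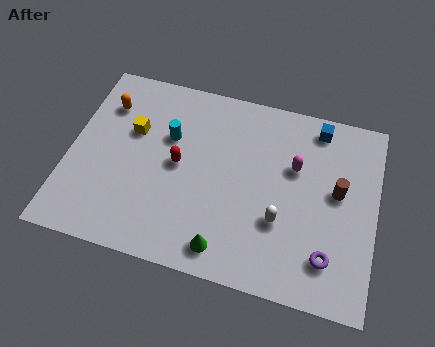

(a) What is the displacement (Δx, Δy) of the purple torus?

(1.0, 0.2)

The purple torus started near (9.8, 1.7) and ended near (10.8, 1.9).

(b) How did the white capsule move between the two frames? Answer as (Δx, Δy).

(1.2, 0.3)

The white capsule started near (7.6, 2.7) and ended near (8.8, 3.0).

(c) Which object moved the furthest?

the red capsule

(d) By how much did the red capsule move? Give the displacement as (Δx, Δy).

(2.7, 2.6)

From the two frames, the red capsule sits at roughly (1.8, 1.9) before and (4.5, 4.5) after.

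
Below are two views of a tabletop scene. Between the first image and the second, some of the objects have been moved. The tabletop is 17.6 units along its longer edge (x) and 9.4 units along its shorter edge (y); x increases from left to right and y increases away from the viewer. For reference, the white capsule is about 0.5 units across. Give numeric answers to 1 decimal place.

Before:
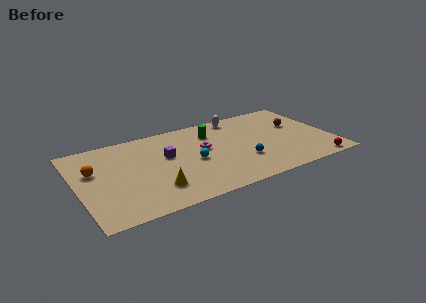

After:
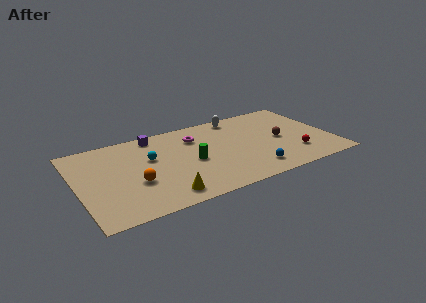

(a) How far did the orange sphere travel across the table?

3.5

From (1.2, 5.9) to (3.8, 3.5), the orange sphere covered √(2.6² + 2.4²) ≈ 3.5 units.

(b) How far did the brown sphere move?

1.9

From (15.5, 5.8) to (14.1, 4.5), the brown sphere covered √(1.4² + 1.3²) ≈ 1.9 units.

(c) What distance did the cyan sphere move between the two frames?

3.2

The cyan sphere moved from about (7.9, 4.3) to (5.1, 5.8), a distance of √(2.8² + 1.5²) ≈ 3.2.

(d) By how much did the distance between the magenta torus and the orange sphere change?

-1.8

The distance was about 7.6 in the first image and 5.8 in the second, so they moved 1.8 units closer together.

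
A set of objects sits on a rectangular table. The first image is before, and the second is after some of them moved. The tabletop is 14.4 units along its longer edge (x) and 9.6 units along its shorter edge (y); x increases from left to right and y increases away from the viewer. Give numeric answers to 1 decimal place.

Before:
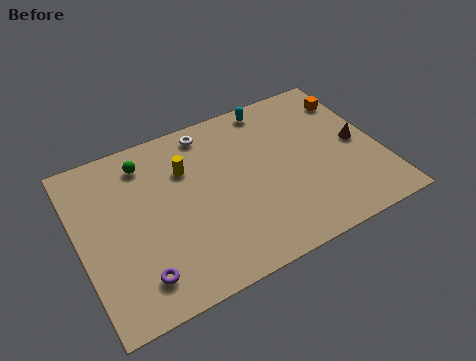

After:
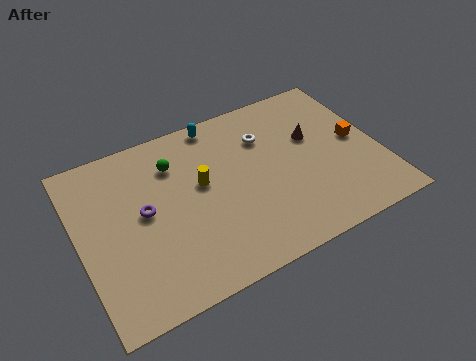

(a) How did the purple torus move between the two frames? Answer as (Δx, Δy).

(0.7, 3.3)

The purple torus was at about (2.4, 1.8) and moved to about (3.1, 5.1).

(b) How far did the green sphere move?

1.5

The green sphere moved from about (3.5, 7.9) to (4.8, 7.2), a distance of √(1.3² + 0.7²) ≈ 1.5.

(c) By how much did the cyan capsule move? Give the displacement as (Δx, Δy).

(-2.7, 0.1)

From the two frames, the cyan capsule sits at roughly (9.8, 8.6) before and (7.1, 8.7) after.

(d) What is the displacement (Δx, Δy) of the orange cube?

(-0.2, -2.6)

The orange cube was at about (13.6, 7.5) and moved to about (13.4, 4.9).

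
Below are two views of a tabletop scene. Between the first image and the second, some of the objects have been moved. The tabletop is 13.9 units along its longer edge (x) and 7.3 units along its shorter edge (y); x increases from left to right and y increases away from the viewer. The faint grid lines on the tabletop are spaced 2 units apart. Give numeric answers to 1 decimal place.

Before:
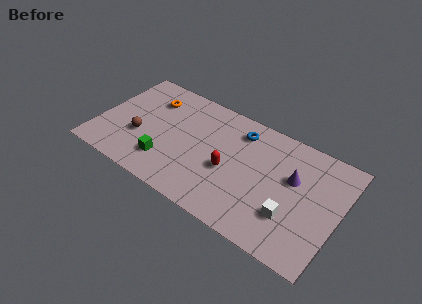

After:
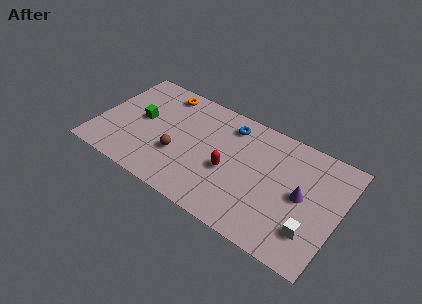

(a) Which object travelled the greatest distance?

the green cube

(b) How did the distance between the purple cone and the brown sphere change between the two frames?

-1.8

They were about 8.9 units apart before and 7.1 after — 1.8 units closer together.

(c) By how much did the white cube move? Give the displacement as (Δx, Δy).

(1.2, -0.3)

From the two frames, the white cube sits at roughly (11.4, 2.2) before and (12.6, 1.9) after.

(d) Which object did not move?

the red capsule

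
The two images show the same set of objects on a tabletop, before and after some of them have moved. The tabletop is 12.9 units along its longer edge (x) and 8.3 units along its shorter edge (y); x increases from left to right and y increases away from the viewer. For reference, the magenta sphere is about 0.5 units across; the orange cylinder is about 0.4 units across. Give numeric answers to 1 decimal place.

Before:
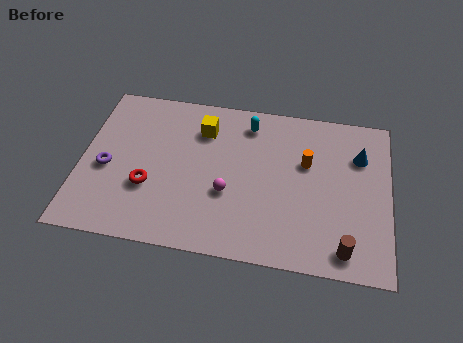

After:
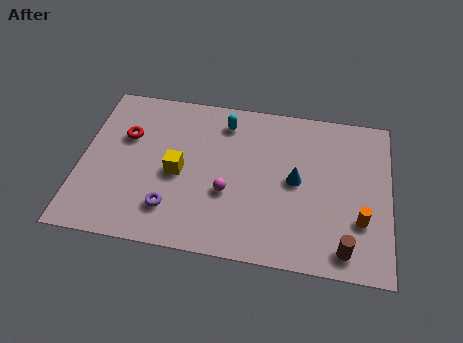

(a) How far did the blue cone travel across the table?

3.1

The blue cone was near (11.6, 5.9) before and (9.0, 4.2) after, so it travelled √(2.6² + 1.7²) ≈ 3.1 units.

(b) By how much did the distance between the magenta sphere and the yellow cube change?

-1.2

The distance was about 3.4 in the first image and 2.2 in the second, so they moved 1.2 units closer together.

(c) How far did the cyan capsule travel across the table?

1.0

The cyan capsule moved from about (6.9, 6.9) to (5.9, 6.8), a distance of √(1.0² + 0.1²) ≈ 1.0.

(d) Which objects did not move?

the brown cylinder and the magenta sphere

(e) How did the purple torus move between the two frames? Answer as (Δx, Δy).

(2.8, -1.7)

The purple torus was at about (1.1, 3.6) and moved to about (3.9, 1.9).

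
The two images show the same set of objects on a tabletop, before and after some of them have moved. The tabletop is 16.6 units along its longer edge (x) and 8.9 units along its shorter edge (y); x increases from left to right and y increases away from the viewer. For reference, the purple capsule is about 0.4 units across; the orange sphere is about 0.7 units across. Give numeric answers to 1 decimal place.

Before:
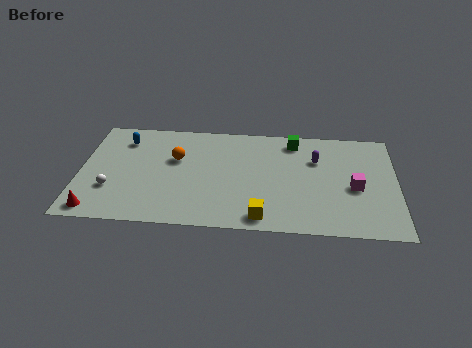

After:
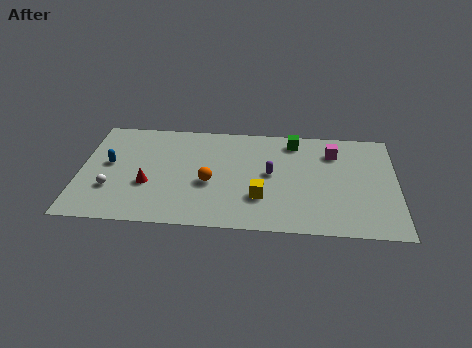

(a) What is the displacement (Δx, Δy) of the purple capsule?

(-2.4, -1.4)

The purple capsule was at about (12.4, 6.1) and moved to about (10.0, 4.7).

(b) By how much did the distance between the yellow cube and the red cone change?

-2.7

The distance was about 8.6 in the first image and 5.9 in the second, so they moved 2.7 units closer together.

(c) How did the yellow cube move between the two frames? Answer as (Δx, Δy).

(-0.1, 1.6)

The yellow cube started near (9.6, 1.1) and ended near (9.5, 2.7).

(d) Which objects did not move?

the white sphere and the green cube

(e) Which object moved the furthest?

the red cone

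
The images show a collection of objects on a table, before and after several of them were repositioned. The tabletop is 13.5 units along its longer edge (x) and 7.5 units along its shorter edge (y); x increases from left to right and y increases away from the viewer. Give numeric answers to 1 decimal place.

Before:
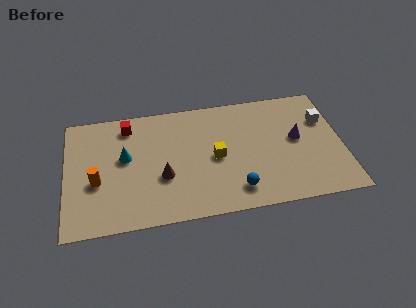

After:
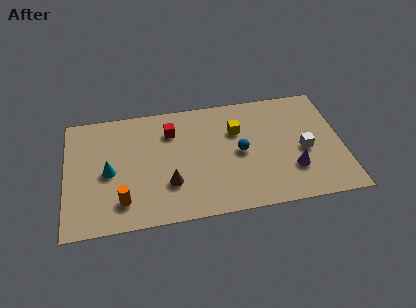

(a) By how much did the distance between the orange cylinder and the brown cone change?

-0.8

The distance was about 3.2 in the first image and 2.4 in the second, so they moved 0.8 units closer together.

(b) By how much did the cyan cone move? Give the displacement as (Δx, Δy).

(-0.8, -0.8)

From the two frames, the cyan cone sits at roughly (2.9, 4.3) before and (2.1, 3.5) after.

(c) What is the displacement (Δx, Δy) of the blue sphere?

(0.3, 2.3)

From the two frames, the blue sphere sits at roughly (8.2, 1.4) before and (8.5, 3.7) after.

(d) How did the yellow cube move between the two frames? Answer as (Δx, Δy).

(1.1, 1.5)

The yellow cube started near (7.3, 3.6) and ended near (8.4, 5.1).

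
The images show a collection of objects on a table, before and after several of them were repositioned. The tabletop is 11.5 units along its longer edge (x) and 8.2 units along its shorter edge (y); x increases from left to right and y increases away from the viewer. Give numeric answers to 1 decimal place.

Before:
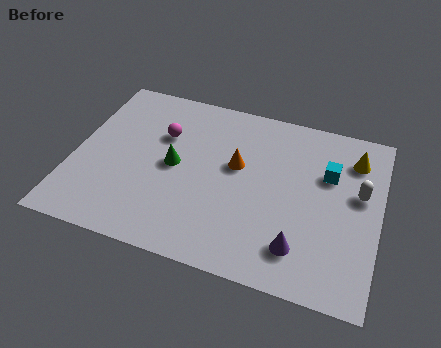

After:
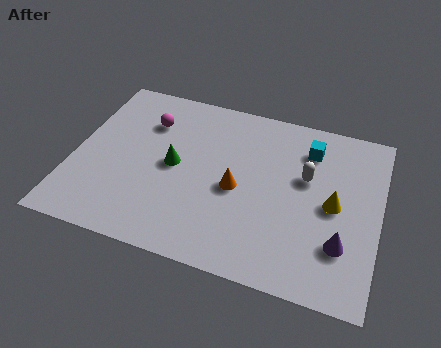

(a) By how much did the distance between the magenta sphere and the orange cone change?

+1.3

The distance was about 3.0 in the first image and 4.3 in the second, so they moved 1.3 units further apart.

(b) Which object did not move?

the green cone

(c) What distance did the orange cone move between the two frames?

1.1

The orange cone was near (6.1, 4.8) before and (6.2, 3.7) after, so it travelled √(0.1² + 1.1²) ≈ 1.1 units.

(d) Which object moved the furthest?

the yellow cone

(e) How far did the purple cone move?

1.6

The purple cone was near (8.7, 1.7) before and (10.2, 2.3) after, so it travelled √(1.5² + 0.6²) ≈ 1.6 units.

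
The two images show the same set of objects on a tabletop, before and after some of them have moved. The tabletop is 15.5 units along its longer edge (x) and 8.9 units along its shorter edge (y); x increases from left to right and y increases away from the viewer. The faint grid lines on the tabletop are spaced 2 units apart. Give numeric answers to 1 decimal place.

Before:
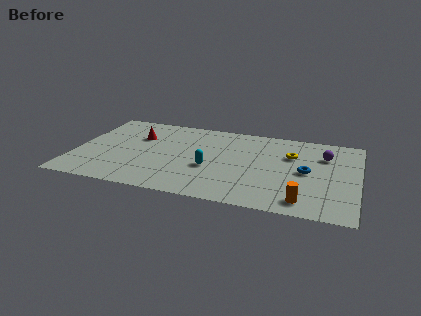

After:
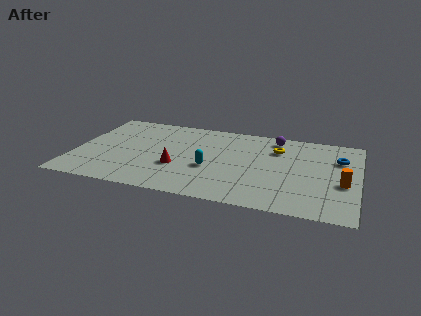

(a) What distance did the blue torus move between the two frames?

2.5

The blue torus was near (12.7, 4.4) before and (14.4, 6.2) after, so it travelled √(1.7² + 1.8²) ≈ 2.5 units.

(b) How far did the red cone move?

3.7

The red cone moved from about (3.3, 6.0) to (5.7, 3.2), a distance of √(2.4² + 2.8²) ≈ 3.7.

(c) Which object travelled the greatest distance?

the red cone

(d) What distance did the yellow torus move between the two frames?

0.9

The yellow torus was near (11.8, 6.0) before and (11.0, 6.5) after, so it travelled √(0.8² + 0.5²) ≈ 0.9 units.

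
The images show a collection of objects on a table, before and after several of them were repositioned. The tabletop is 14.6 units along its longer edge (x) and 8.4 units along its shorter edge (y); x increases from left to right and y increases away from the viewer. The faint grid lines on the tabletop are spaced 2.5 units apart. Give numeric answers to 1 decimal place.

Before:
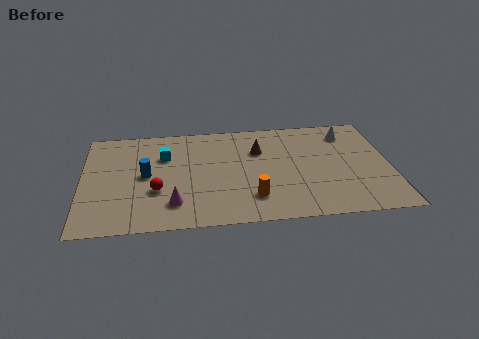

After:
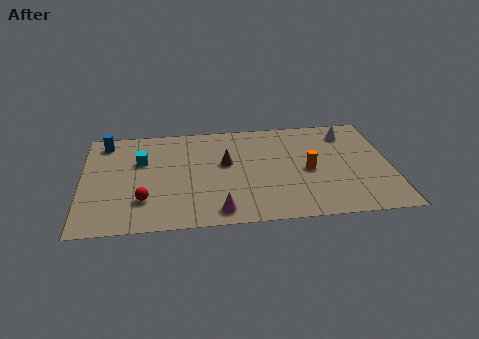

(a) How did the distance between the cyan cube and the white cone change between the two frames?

+1.1

Before: roughly 8.9 units apart; after: 10.0. That's 1.1 units further apart.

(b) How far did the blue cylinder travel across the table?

3.5

From (3.0, 4.3) to (1.1, 7.2), the blue cylinder covered √(1.9² + 2.9²) ≈ 3.5 units.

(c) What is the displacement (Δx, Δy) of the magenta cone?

(2.1, -0.8)

The magenta cone was at about (4.3, 1.9) and moved to about (6.4, 1.1).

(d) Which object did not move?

the white cone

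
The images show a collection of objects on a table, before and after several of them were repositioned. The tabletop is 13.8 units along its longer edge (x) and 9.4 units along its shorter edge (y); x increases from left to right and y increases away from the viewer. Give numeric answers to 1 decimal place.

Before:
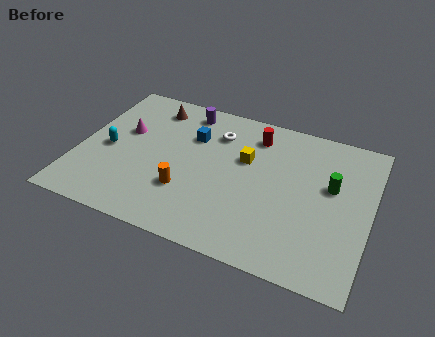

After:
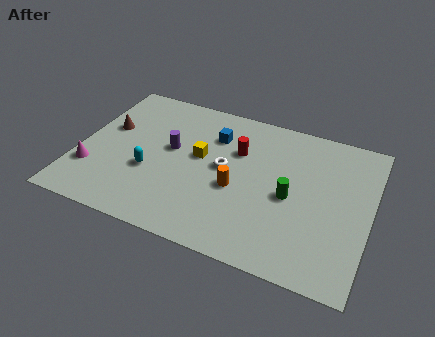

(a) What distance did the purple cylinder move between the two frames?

2.8

The purple cylinder was near (4.7, 8.1) before and (4.3, 5.3) after, so it travelled √(0.4² + 2.8²) ≈ 2.8 units.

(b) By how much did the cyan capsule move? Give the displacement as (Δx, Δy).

(2.1, -0.8)

The cyan capsule started near (1.4, 4.3) and ended near (3.5, 3.5).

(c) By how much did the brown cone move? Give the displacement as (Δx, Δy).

(-1.9, -2.1)

The brown cone started near (3.1, 7.8) and ended near (1.2, 5.7).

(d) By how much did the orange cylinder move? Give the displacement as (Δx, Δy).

(2.3, 1.0)

From the two frames, the orange cylinder sits at roughly (5.3, 2.9) before and (7.6, 3.9) after.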